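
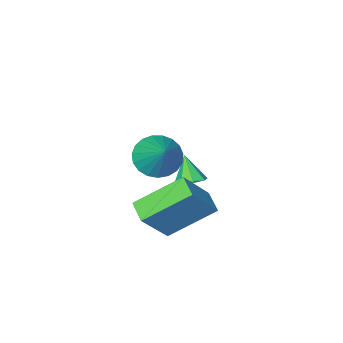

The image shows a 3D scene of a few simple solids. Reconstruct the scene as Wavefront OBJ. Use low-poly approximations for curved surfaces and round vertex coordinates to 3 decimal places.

v 0.472 -1.49 -1.241
v 1.021 -1.699 -1.296
v 0.348 -2.07 -0.279
v 1.006 -1.312 -1.064
v 0.678 -1.029 -0.936
v 0.23 -1.016 -0.986
v -0.077 -1.281 -1.185
v -0.062 -1.668 -1.417
v 0.266 -1.951 -1.546
v 0.714 -1.964 -1.496
v 2.601 -0.252 -1.409
v 1.101 0.467 -0.298
v 2.802 0.565 -1.666
v 1.303 1.284 -0.555
v 3.737 -0.084 0.015
v 2.238 0.635 1.126
v 3.939 0.733 -0.242
v 2.439 1.452 0.869
v 3.335 0.806 2.731
v 3.819 0.245 3.106
v 3.745 1.894 3.829
v 4.038 0.39 2.881
v 4.135 0.606 2.63
v 4.094 0.857 2.397
v 3.922 1.099 2.221
v 3.648 1.291 2.134
v 3.32 1.398 2.149
v 2.995 1.403 2.265
v 2.729 1.305 2.462
v 2.568 1.12 2.705
v 2.539 0.882 2.952
v 2.648 0.629 3.161
v 2.876 0.408 3.296
v 3.183 0.255 3.333
v 3.517 0.198 3.265
f 2 1 4
f 2 4 3
f 4 1 5
f 4 5 3
f 5 1 6
f 5 6 3
f 6 1 7
f 6 7 3
f 7 1 8
f 7 8 3
f 8 1 9
f 8 9 3
f 9 1 10
f 9 10 3
f 10 1 2
f 10 2 3
f 12 14 11
f 15 12 11
f 11 14 13
f 13 15 11
f 12 18 14
f 16 12 15
f 16 18 12
f 14 18 13
f 17 15 13
f 13 18 17
f 17 16 15
f 18 16 17
f 20 19 22
f 20 22 21
f 22 19 23
f 22 23 21
f 23 19 24
f 23 24 21
f 24 19 25
f 24 25 21
f 25 19 26
f 25 26 21
f 26 19 27
f 26 27 21
f 27 19 28
f 27 28 21
f 28 19 29
f 28 29 21
f 29 19 30
f 29 30 21
f 30 19 31
f 30 31 21
f 31 19 32
f 31 32 21
f 32 19 33
f 32 33 21
f 33 19 34
f 33 34 21
f 34 19 35
f 34 35 21
f 35 19 20
f 35 20 21



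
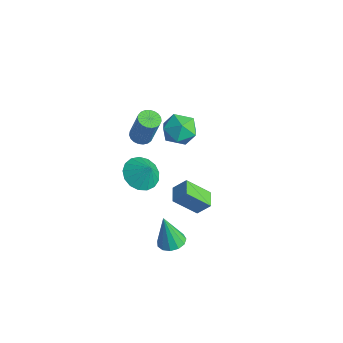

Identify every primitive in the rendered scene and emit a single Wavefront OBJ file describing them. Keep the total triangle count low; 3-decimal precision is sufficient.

v -0.874 -1.24 -2.341
v -0.288 -0.514 -2.865
v -0.226 -1.04 -1.339
v -0.675 -0.241 -2.669
v -1.107 -0.197 -2.398
v -1.486 -0.393 -2.115
v -1.725 -0.782 -1.883
v -1.769 -1.276 -1.756
v -1.607 -1.762 -1.763
v -1.278 -2.128 -1.903
v -0.856 -2.291 -2.143
v -0.438 -2.213 -2.429
v -0.12 -1.912 -2.694
v 0.026 -1.457 -2.879
v -0.035 -0.952 -2.94
v -3.173 0.258 -1.857
v -2.588 0.022 -2.013
v -2.002 0.205 -0.099
v -2.587 0.442 0.057
v -2.553 0.287 -2.05
v -1.967 0.471 -0.136
v -2.625 0.548 -2.052
v -2.039 0.731 -0.139
v -2.792 0.758 -2.022
v -2.206 0.942 -0.108
v -3.024 0.882 -1.962
v -2.439 1.066 -0.048
v -3.283 0.898 -1.885
v -2.697 1.082 0.029
v -3.522 0.804 -1.802
v -2.936 0.987 0.112
v -3.701 0.615 -1.729
v -3.115 0.798 0.185
v -3.789 0.364 -1.679
v -3.203 0.548 0.235
v -3.77 0.095 -1.659
v -3.184 0.279 0.255
v -3.648 -0.145 -1.673
v -3.062 0.038 0.241
v -3.444 -0.316 -1.719
v -2.858 -0.133 0.195
v -3.193 -0.388 -1.789
v -2.607 -0.204 0.125
v -2.938 -0.348 -1.871
v -2.352 -0.164 0.043
v -2.724 -0.203 -1.95
v -2.138 -0.019 -0.036
v 4.109 -2.658 -2.758
v 4.852 -2.74 -2.619
v 3.731 -2.902 -0.882
v 4.767 -2.322 -2.582
v 4.474 -2.01 -2.601
v 4.064 -1.905 -2.67
v 3.669 -2.039 -2.767
v 3.414 -2.369 -2.861
v 3.379 -2.792 -2.923
v 3.576 -3.172 -2.932
v 3.942 -3.389 -2.887
v 4.362 -3.374 -2.8
v 4.701 -3.132 -2.701
v -3.691 3.275 -2.408
v -2.718 3.507 -2.901
v -3.082 1.633 -1.979
v -2.109 1.865 -2.472
v -2.393 2.384 -1.528
v -2.769 3.399 -1.792
v -3.031 1.741 -3.088
v -3.407 2.756 -3.352
v -2.31 2.559 -3.321
v -1.916 2.956 -2.357
v -3.884 2.184 -2.523
v -3.49 2.581 -1.559
v 2.752 -1.671 0.073
v 3.176 -1.127 0.797
v 3.383 -0.61 -1.096
v 3.807 -0.065 -0.372
v 3.553 -2.215 0.012
v 3.977 -1.67 0.736
v 4.184 -1.153 -1.157
v 4.608 -0.609 -0.433
f 2 1 4
f 2 4 3
f 4 1 5
f 4 5 3
f 5 1 6
f 5 6 3
f 6 1 7
f 6 7 3
f 7 1 8
f 7 8 3
f 8 1 9
f 8 9 3
f 9 1 10
f 9 10 3
f 10 1 11
f 10 11 3
f 11 1 12
f 11 12 3
f 12 1 13
f 12 13 3
f 13 1 14
f 13 14 3
f 14 1 15
f 14 15 3
f 15 1 2
f 15 2 3
f 17 16 20
f 17 20 18
f 18 20 21
f 18 21 19
f 20 16 22
f 20 22 21
f 21 22 23
f 21 23 19
f 22 16 24
f 22 24 23
f 23 24 25
f 23 25 19
f 24 16 26
f 24 26 25
f 25 26 27
f 25 27 19
f 26 16 28
f 26 28 27
f 27 28 29
f 27 29 19
f 28 16 30
f 28 30 29
f 29 30 31
f 29 31 19
f 30 16 32
f 30 32 31
f 31 32 33
f 31 33 19
f 32 16 34
f 32 34 33
f 33 34 35
f 33 35 19
f 34 16 36
f 34 36 35
f 35 36 37
f 35 37 19
f 36 16 38
f 36 38 37
f 37 38 39
f 37 39 19
f 38 16 40
f 38 40 39
f 39 40 41
f 39 41 19
f 40 16 42
f 40 42 41
f 41 42 43
f 41 43 19
f 42 16 44
f 42 44 43
f 43 44 45
f 43 45 19
f 44 16 46
f 44 46 45
f 45 46 47
f 45 47 19
f 46 16 17
f 46 17 47
f 47 17 18
f 47 18 19
f 49 48 51
f 49 51 50
f 51 48 52
f 51 52 50
f 52 48 53
f 52 53 50
f 53 48 54
f 53 54 50
f 54 48 55
f 54 55 50
f 55 48 56
f 55 56 50
f 56 48 57
f 56 57 50
f 57 48 58
f 57 58 50
f 58 48 59
f 58 59 50
f 59 48 60
f 59 60 50
f 60 48 49
f 60 49 50
f 61 72 66
f 61 66 62
f 61 62 68
f 61 68 71
f 61 71 72
f 62 66 70
f 66 72 65
f 72 71 63
f 71 68 67
f 68 62 69
f 64 70 65
f 64 65 63
f 64 63 67
f 64 67 69
f 64 69 70
f 65 70 66
f 63 65 72
f 67 63 71
f 69 67 68
f 70 69 62
f 74 76 73
f 77 74 73
f 73 76 75
f 75 77 73
f 74 80 76
f 78 74 77
f 78 80 74
f 76 80 75
f 79 77 75
f 75 80 79
f 79 78 77
f 80 78 79



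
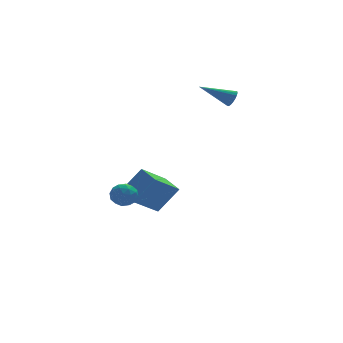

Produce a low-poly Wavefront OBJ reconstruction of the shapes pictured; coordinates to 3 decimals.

v -0.437 3.283 -4.232
v -1.914 2.559 -3.077
v -0.819 4.542 -3.932
v -2.297 3.819 -2.777
v 0.697 3.281 -2.783
v -0.781 2.558 -1.628
v 0.314 4.541 -2.483
v -1.163 3.817 -1.328
v 3.66 3.735 3.198
v 3.928 3.984 3.609
v 1.98 4.085 4.082
v 3.884 4.167 3.453
v 3.796 4.265 3.247
v 3.681 4.258 3.031
v 3.562 4.147 2.848
v 3.462 3.955 2.735
v 3.401 3.719 2.713
v 3.392 3.486 2.788
v 3.436 3.302 2.944
v 3.524 3.204 3.15
v 3.639 3.211 3.366
v 3.758 3.322 3.549
v 3.858 3.515 3.662
v 3.918 3.751 3.683
v -3.839 -1.757 -0.554
v -3.171 -2.028 -0.631
v -4.169 -2.732 0.011
v -3.501 -3.003 -0.066
v -3.614 -2.439 0.375
v -3.41 -1.836 0.026
v -3.93 -2.924 -0.646
v -3.726 -2.321 -0.995
v -3.227 -2.75 -0.688
v -3.032 -2.45 -0.057
v -4.308 -2.31 -0.563
v -4.113 -2.01 0.068
v -3.476 -1.807 -0.642
v -3.864 -2.953 0.022
v -3.931 -2.621 0.282
v -3.538 -2.781 0.236
v -3.616 -1.694 -0.256
v -3.224 -1.854 -0.301
v -3.485 -2.095 0.29
v -4.116 -2.906 -0.319
v -3.724 -3.066 -0.364
v -3.802 -1.979 -0.856
v -3.409 -2.139 -0.902
v -3.855 -2.665 -0.91
v -3.116 -2.391 -0.721
v -3.31 -2.963 -0.389
v -3.562 -2.917 -0.73
v -3.442 -2.563 -0.935
v -3.001 -2.214 -0.35
v -3.196 -2.787 -0.018
v -3.262 -2.456 0.241
v -3.142 -2.102 0.036
v -3.034 -2.638 -0.384
v -4.144 -1.973 -0.602
v -4.339 -2.546 -0.27
v -4.198 -2.658 -0.656
v -4.078 -2.304 -0.861
v -4.03 -1.797 -0.231
v -4.224 -2.369 0.101
v -3.898 -2.197 0.315
v -3.778 -1.843 0.11
v -4.306 -2.122 -0.236
f 2 4 1
f 5 2 1
f 1 4 3
f 3 5 1
f 2 8 4
f 6 2 5
f 6 8 2
f 4 8 3
f 7 5 3
f 3 8 7
f 7 6 5
f 8 6 7
f 10 9 12
f 10 12 11
f 12 9 13
f 12 13 11
f 13 9 14
f 13 14 11
f 14 9 15
f 14 15 11
f 15 9 16
f 15 16 11
f 16 9 17
f 16 17 11
f 17 9 18
f 17 18 11
f 18 9 19
f 18 19 11
f 19 9 20
f 19 20 11
f 20 9 21
f 20 21 11
f 21 9 22
f 21 22 11
f 22 9 23
f 22 23 11
f 23 9 24
f 23 24 11
f 24 9 10
f 24 10 11
f 25 62 41
f 62 36 65
f 41 65 30
f 62 65 41
f 25 41 37
f 41 30 42
f 37 42 26
f 41 42 37
f 25 37 46
f 37 26 47
f 46 47 32
f 37 47 46
f 25 46 58
f 46 32 61
f 58 61 35
f 46 61 58
f 25 58 62
f 58 35 66
f 62 66 36
f 58 66 62
f 26 42 53
f 42 30 56
f 53 56 34
f 42 56 53
f 30 65 43
f 65 36 64
f 43 64 29
f 65 64 43
f 36 66 63
f 66 35 59
f 63 59 27
f 66 59 63
f 35 61 60
f 61 32 48
f 60 48 31
f 61 48 60
f 32 47 52
f 47 26 49
f 52 49 33
f 47 49 52
f 28 54 40
f 54 34 55
f 40 55 29
f 54 55 40
f 28 40 38
f 40 29 39
f 38 39 27
f 40 39 38
f 28 38 45
f 38 27 44
f 45 44 31
f 38 44 45
f 28 45 50
f 45 31 51
f 50 51 33
f 45 51 50
f 28 50 54
f 50 33 57
f 54 57 34
f 50 57 54
f 29 55 43
f 55 34 56
f 43 56 30
f 55 56 43
f 27 39 63
f 39 29 64
f 63 64 36
f 39 64 63
f 31 44 60
f 44 27 59
f 60 59 35
f 44 59 60
f 33 51 52
f 51 31 48
f 52 48 32
f 51 48 52
f 34 57 53
f 57 33 49
f 53 49 26
f 57 49 53



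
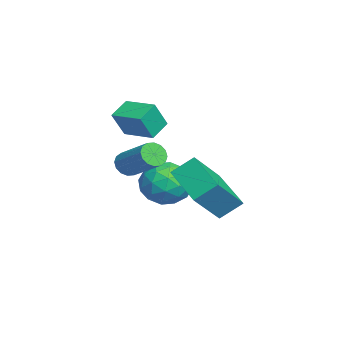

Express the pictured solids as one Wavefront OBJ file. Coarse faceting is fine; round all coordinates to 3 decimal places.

v 1.422 -2.83 2.146
v 1.608 -2.573 1.636
v 2.743 -1.513 2.585
v 2.558 -1.77 3.094
v 1.368 -2.4 1.731
v 2.503 -1.34 2.679
v 1.142 -2.343 1.936
v 2.277 -1.282 2.885
v 0.992 -2.416 2.198
v 2.127 -1.355 3.146
v 0.957 -2.6 2.445
v 2.092 -1.539 3.394
v 1.046 -2.845 2.613
v 2.181 -1.785 3.562
v 1.237 -3.087 2.655
v 2.372 -2.027 3.604
v 1.477 -3.26 2.561
v 2.612 -2.2 3.509
v 1.703 -3.318 2.355
v 2.838 -2.257 3.304
v 1.853 -3.245 2.094
v 2.988 -2.184 3.042
v 1.888 -3.061 1.846
v 3.023 -2 2.795
v 1.799 -2.815 1.678
v 2.934 -1.755 2.627
v -2.282 -3.184 2.408
v -1.815 -3.665 3.591
v -3.046 -2.645 2.928
v -2.579 -3.126 4.112
v -1.361 -1.994 2.528
v -0.894 -2.475 3.712
v -2.125 -1.455 3.049
v -1.658 -1.936 4.232
v 0.299 -0.253 0.327
v 1.429 -1.204 1.733
v 0.138 0.651 1.068
v 1.268 -0.301 2.474
v 2.032 0.681 -0.434
v 3.162 -0.271 0.972
v 1.871 1.584 0.307
v 3.001 0.633 1.713
v -3.215 -1.009 -0.082
v -2.278 -0.425 -0.493
v -2.222 -2.635 -0.127
v -1.285 -2.051 -0.538
v -1.649 -1.877 0.569
v -2.262 -0.872 0.597
v -2.238 -2.188 -1.217
v -2.851 -1.183 -1.189
v -1.674 -1.154 -1.194
v -1.31 -0.962 -0.09
v -3.19 -2.098 -0.53
v -2.826 -1.906 0.574
v -2.834 -0.574 -0.284
v -1.666 -2.486 -0.336
v -1.88 -2.383 0.314
v -1.329 -2.04 0.073
v -2.824 -0.837 0.357
v -2.274 -0.494 0.115
v -1.904 -1.347 0.739
v -2.226 -2.566 -0.735
v -1.676 -2.223 -0.977
v -3.171 -1.02 -0.693
v -2.62 -0.677 -0.934
v -2.596 -1.713 -1.359
v -1.928 -0.66 -0.937
v -1.344 -1.615 -0.963
v -1.904 -1.695 -1.362
v -2.265 -1.105 -1.346
v -1.714 -0.547 -0.288
v -1.13 -1.502 -0.315
v -1.344 -1.4 0.336
v -1.705 -0.81 0.352
v -1.359 -0.975 -0.7
v -3.37 -1.558 -0.305
v -2.786 -2.513 -0.332
v -2.795 -2.25 -0.972
v -3.156 -1.66 -0.956
v -3.156 -1.445 0.343
v -2.572 -2.4 0.317
v -2.235 -1.955 0.726
v -2.596 -1.365 0.742
v -3.141 -2.085 0.08
f 2 1 5
f 2 5 3
f 3 5 6
f 3 6 4
f 5 1 7
f 5 7 6
f 6 7 8
f 6 8 4
f 7 1 9
f 7 9 8
f 8 9 10
f 8 10 4
f 9 1 11
f 9 11 10
f 10 11 12
f 10 12 4
f 11 1 13
f 11 13 12
f 12 13 14
f 12 14 4
f 13 1 15
f 13 15 14
f 14 15 16
f 14 16 4
f 15 1 17
f 15 17 16
f 16 17 18
f 16 18 4
f 17 1 19
f 17 19 18
f 18 19 20
f 18 20 4
f 19 1 21
f 19 21 20
f 20 21 22
f 20 22 4
f 21 1 23
f 21 23 22
f 22 23 24
f 22 24 4
f 23 1 25
f 23 25 24
f 24 25 26
f 24 26 4
f 25 1 2
f 25 2 26
f 26 2 3
f 26 3 4
f 28 30 27
f 31 28 27
f 27 30 29
f 29 31 27
f 28 34 30
f 32 28 31
f 32 34 28
f 30 34 29
f 33 31 29
f 29 34 33
f 33 32 31
f 34 32 33
f 36 38 35
f 39 36 35
f 35 38 37
f 37 39 35
f 36 42 38
f 40 36 39
f 40 42 36
f 38 42 37
f 41 39 37
f 37 42 41
f 41 40 39
f 42 40 41
f 43 80 59
f 80 54 83
f 59 83 48
f 80 83 59
f 43 59 55
f 59 48 60
f 55 60 44
f 59 60 55
f 43 55 64
f 55 44 65
f 64 65 50
f 55 65 64
f 43 64 76
f 64 50 79
f 76 79 53
f 64 79 76
f 43 76 80
f 76 53 84
f 80 84 54
f 76 84 80
f 44 60 71
f 60 48 74
f 71 74 52
f 60 74 71
f 48 83 61
f 83 54 82
f 61 82 47
f 83 82 61
f 54 84 81
f 84 53 77
f 81 77 45
f 84 77 81
f 53 79 78
f 79 50 66
f 78 66 49
f 79 66 78
f 50 65 70
f 65 44 67
f 70 67 51
f 65 67 70
f 46 72 58
f 72 52 73
f 58 73 47
f 72 73 58
f 46 58 56
f 58 47 57
f 56 57 45
f 58 57 56
f 46 56 63
f 56 45 62
f 63 62 49
f 56 62 63
f 46 63 68
f 63 49 69
f 68 69 51
f 63 69 68
f 46 68 72
f 68 51 75
f 72 75 52
f 68 75 72
f 47 73 61
f 73 52 74
f 61 74 48
f 73 74 61
f 45 57 81
f 57 47 82
f 81 82 54
f 57 82 81
f 49 62 78
f 62 45 77
f 78 77 53
f 62 77 78
f 51 69 70
f 69 49 66
f 70 66 50
f 69 66 70
f 52 75 71
f 75 51 67
f 71 67 44
f 75 67 71



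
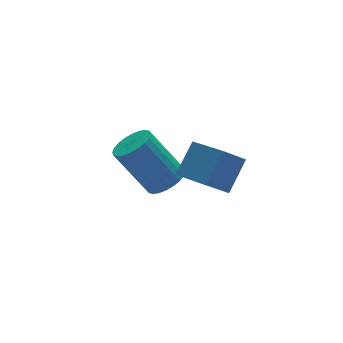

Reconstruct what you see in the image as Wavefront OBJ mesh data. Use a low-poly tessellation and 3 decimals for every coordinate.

v -2.544 2.695 -4.682
v -2.02 2.497 -4.314
v -2.772 3.227 -2.85
v -3.296 3.425 -3.218
v -1.941 2.734 -4.392
v -2.693 3.464 -2.928
v -1.954 2.965 -4.514
v -2.706 3.695 -3.05
v -2.057 3.155 -4.661
v -2.809 3.885 -3.197
v -2.234 3.275 -4.812
v -2.986 4.005 -3.348
v -2.458 3.306 -4.943
v -3.21 4.036 -3.479
v -2.695 3.245 -5.034
v -3.447 3.975 -3.57
v -2.91 3.1 -5.071
v -3.661 3.83 -3.608
v -3.068 2.893 -5.05
v -3.82 3.623 -3.586
v -3.147 2.656 -4.972
v -3.899 3.386 -3.508
v -3.134 2.425 -4.85
v -3.886 3.155 -3.386
v -3.031 2.235 -4.703
v -3.783 2.965 -3.239
v -2.854 2.115 -4.552
v -3.606 2.845 -3.088
v -2.63 2.084 -4.421
v -3.382 2.814 -2.957
v -2.393 2.145 -4.33
v -3.145 2.875 -2.866
v -2.179 2.29 -4.292
v -2.93 3.02 -2.829
v -3.059 -0.576 -2.109
v -2.305 -0.15 -1.293
v -3.251 0.791 -2.645
v -2.497 1.216 -1.828
v -2.403 -0.696 -2.652
v -1.649 -0.271 -1.835
v -2.595 0.67 -3.187
v -1.841 1.096 -2.371
f 2 1 5
f 2 5 3
f 3 5 6
f 3 6 4
f 5 1 7
f 5 7 6
f 6 7 8
f 6 8 4
f 7 1 9
f 7 9 8
f 8 9 10
f 8 10 4
f 9 1 11
f 9 11 10
f 10 11 12
f 10 12 4
f 11 1 13
f 11 13 12
f 12 13 14
f 12 14 4
f 13 1 15
f 13 15 14
f 14 15 16
f 14 16 4
f 15 1 17
f 15 17 16
f 16 17 18
f 16 18 4
f 17 1 19
f 17 19 18
f 18 19 20
f 18 20 4
f 19 1 21
f 19 21 20
f 20 21 22
f 20 22 4
f 21 1 23
f 21 23 22
f 22 23 24
f 22 24 4
f 23 1 25
f 23 25 24
f 24 25 26
f 24 26 4
f 25 1 27
f 25 27 26
f 26 27 28
f 26 28 4
f 27 1 29
f 27 29 28
f 28 29 30
f 28 30 4
f 29 1 31
f 29 31 30
f 30 31 32
f 30 32 4
f 31 1 33
f 31 33 32
f 32 33 34
f 32 34 4
f 33 1 2
f 33 2 34
f 34 2 3
f 34 3 4
f 36 38 35
f 39 36 35
f 35 38 37
f 37 39 35
f 36 42 38
f 40 36 39
f 40 42 36
f 38 42 37
f 41 39 37
f 37 42 41
f 41 40 39
f 42 40 41



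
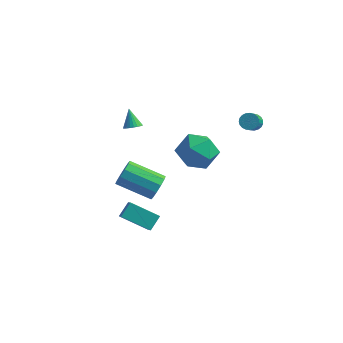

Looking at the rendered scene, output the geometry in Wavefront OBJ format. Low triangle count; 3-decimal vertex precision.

v -3.487 1.504 0.47
v -3.047 1.471 0.706
v -3.933 1.976 1.37
v -3.032 1.646 0.621
v -3.086 1.8 0.514
v -3.201 1.908 0.4
v -3.359 1.955 0.296
v -3.537 1.934 0.219
v -3.708 1.846 0.181
v -3.844 1.707 0.186
v -3.926 1.537 0.234
v -3.941 1.362 0.319
v -3.887 1.208 0.426
v -3.772 1.1 0.54
v -3.614 1.053 0.644
v -3.436 1.074 0.721
v -3.265 1.161 0.76
v -3.129 1.301 0.754
v 0.402 1.831 0.825
v 1.345 1.295 0.369
v -0.605 0.225 0.631
v 0.338 -0.311 0.175
v 0.326 -0.009 1.313
v 0.948 0.983 1.433
v -0.208 0.537 -0.433
v 0.414 1.529 -0.313
v 0.969 0.495 -0.409
v 1.298 0.157 0.67
v -0.558 1.363 0.33
v -0.229 1.025 1.409
v -1.556 0.367 -2.75
v -1.241 -0.003 -2.152
v -3.07 -0.296 -1.372
v -3.384 0.073 -1.97
v -1.268 0.459 -2.042
v -3.097 0.166 -1.261
v -1.405 0.886 -2.202
v -3.234 0.593 -1.422
v -1.599 1.114 -2.571
v -3.428 0.821 -1.791
v -1.777 1.057 -3.009
v -3.606 0.764 -2.229
v -1.87 0.736 -3.348
v -3.699 0.443 -2.568
v -1.843 0.274 -3.459
v -3.672 -0.019 -2.678
v -1.706 -0.153 -3.298
v -3.535 -0.446 -2.518
v -1.512 -0.381 -2.929
v -3.341 -0.674 -2.149
v -1.334 -0.324 -2.491
v -3.163 -0.617 -1.711
v -2.444 -2.244 -3.201
v -2.283 -1.545 -2.625
v -0.981 -2.036 -3.863
v -0.82 -1.337 -3.288
v -1.72 -3.423 -1.972
v -1.559 -2.724 -1.397
v -0.257 -3.215 -2.635
v -0.096 -2.516 -2.059
v 1.737 4.504 0.418
v 2.103 4.316 0.116
v 2.309 3.268 1.021
v 1.943 3.456 1.322
v 2.212 4.447 0.243
v 2.419 3.399 1.147
v 2.239 4.587 0.399
v 2.446 3.539 1.304
v 2.18 4.713 0.559
v 2.386 3.665 1.464
v 2.043 4.803 0.694
v 2.25 3.755 1.599
v 1.854 4.841 0.782
v 2.061 3.793 1.686
v 1.644 4.821 0.806
v 1.851 3.773 1.711
v 1.451 4.746 0.764
v 1.657 3.698 1.668
v 1.306 4.629 0.661
v 1.513 3.581 1.566
v 1.237 4.491 0.517
v 1.443 3.443 1.421
v 1.253 4.355 0.355
v 1.46 3.306 1.26
v 1.353 4.244 0.204
v 1.56 3.196 1.109
v 1.52 4.179 0.09
v 1.727 3.131 0.995
v 1.724 4.17 0.033
v 1.931 3.121 0.938
v 1.93 4.218 0.042
v 2.137 3.17 0.947
f 2 1 4
f 2 4 3
f 4 1 5
f 4 5 3
f 5 1 6
f 5 6 3
f 6 1 7
f 6 7 3
f 7 1 8
f 7 8 3
f 8 1 9
f 8 9 3
f 9 1 10
f 9 10 3
f 10 1 11
f 10 11 3
f 11 1 12
f 11 12 3
f 12 1 13
f 12 13 3
f 13 1 14
f 13 14 3
f 14 1 15
f 14 15 3
f 15 1 16
f 15 16 3
f 16 1 17
f 16 17 3
f 17 1 18
f 17 18 3
f 18 1 2
f 18 2 3
f 19 30 24
f 19 24 20
f 19 20 26
f 19 26 29
f 19 29 30
f 20 24 28
f 24 30 23
f 30 29 21
f 29 26 25
f 26 20 27
f 22 28 23
f 22 23 21
f 22 21 25
f 22 25 27
f 22 27 28
f 23 28 24
f 21 23 30
f 25 21 29
f 27 25 26
f 28 27 20
f 32 31 35
f 32 35 33
f 33 35 36
f 33 36 34
f 35 31 37
f 35 37 36
f 36 37 38
f 36 38 34
f 37 31 39
f 37 39 38
f 38 39 40
f 38 40 34
f 39 31 41
f 39 41 40
f 40 41 42
f 40 42 34
f 41 31 43
f 41 43 42
f 42 43 44
f 42 44 34
f 43 31 45
f 43 45 44
f 44 45 46
f 44 46 34
f 45 31 47
f 45 47 46
f 46 47 48
f 46 48 34
f 47 31 49
f 47 49 48
f 48 49 50
f 48 50 34
f 49 31 51
f 49 51 50
f 50 51 52
f 50 52 34
f 51 31 32
f 51 32 52
f 52 32 33
f 52 33 34
f 54 56 53
f 57 54 53
f 53 56 55
f 55 57 53
f 54 60 56
f 58 54 57
f 58 60 54
f 56 60 55
f 59 57 55
f 55 60 59
f 59 58 57
f 60 58 59
f 62 61 65
f 62 65 63
f 63 65 66
f 63 66 64
f 65 61 67
f 65 67 66
f 66 67 68
f 66 68 64
f 67 61 69
f 67 69 68
f 68 69 70
f 68 70 64
f 69 61 71
f 69 71 70
f 70 71 72
f 70 72 64
f 71 61 73
f 71 73 72
f 72 73 74
f 72 74 64
f 73 61 75
f 73 75 74
f 74 75 76
f 74 76 64
f 75 61 77
f 75 77 76
f 76 77 78
f 76 78 64
f 77 61 79
f 77 79 78
f 78 79 80
f 78 80 64
f 79 61 81
f 79 81 80
f 80 81 82
f 80 82 64
f 81 61 83
f 81 83 82
f 82 83 84
f 82 84 64
f 83 61 85
f 83 85 84
f 84 85 86
f 84 86 64
f 85 61 87
f 85 87 86
f 86 87 88
f 86 88 64
f 87 61 89
f 87 89 88
f 88 89 90
f 88 90 64
f 89 61 91
f 89 91 90
f 90 91 92
f 90 92 64
f 91 61 62
f 91 62 92
f 92 62 63
f 92 63 64



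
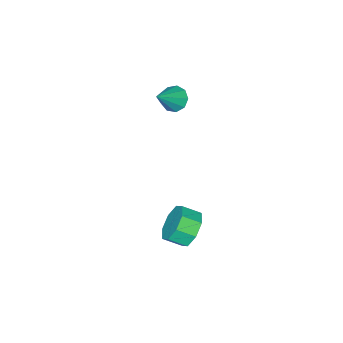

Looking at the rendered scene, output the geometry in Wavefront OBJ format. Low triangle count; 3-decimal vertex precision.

v -4.421 -2.725 3.033
v -4.058 -2.26 2.586
v -3.139 -2.655 4.147
v -4.351 -1.999 2.906
v -4.676 -2.078 3.285
v -4.882 -2.46 3.547
v -4.873 -2.966 3.567
v -4.651 -3.359 3.338
v -4.322 -3.455 2.965
v -4.039 -3.21 2.625
v -3.935 -2.738 2.475
v -1.841 0.785 -2.738
v -1.304 1.542 -2.315
v -0.723 0.852 -1.818
v -1.259 0.095 -2.242
v -1.92 1.334 -1.883
v -1.339 0.644 -1.386
v -2.489 0.805 -1.952
v -1.908 0.115 -1.455
v -2.679 0.264 -2.481
v -2.098 -0.426 -1.985
v -2.377 0.028 -3.162
v -1.796 -0.662 -2.665
v -1.761 0.236 -3.594
v -1.18 -0.454 -3.097
v -1.192 0.765 -3.525
v -0.611 0.075 -3.028
v -1.002 1.306 -2.995
v -0.421 0.616 -2.499
f 2 1 4
f 2 4 3
f 4 1 5
f 4 5 3
f 5 1 6
f 5 6 3
f 6 1 7
f 6 7 3
f 7 1 8
f 7 8 3
f 8 1 9
f 8 9 3
f 9 1 10
f 9 10 3
f 10 1 11
f 10 11 3
f 11 1 2
f 11 2 3
f 13 12 16
f 13 16 14
f 14 16 17
f 14 17 15
f 16 12 18
f 16 18 17
f 17 18 19
f 17 19 15
f 18 12 20
f 18 20 19
f 19 20 21
f 19 21 15
f 20 12 22
f 20 22 21
f 21 22 23
f 21 23 15
f 22 12 24
f 22 24 23
f 23 24 25
f 23 25 15
f 24 12 26
f 24 26 25
f 25 26 27
f 25 27 15
f 26 12 28
f 26 28 27
f 27 28 29
f 27 29 15
f 28 12 13
f 28 13 29
f 29 13 14
f 29 14 15



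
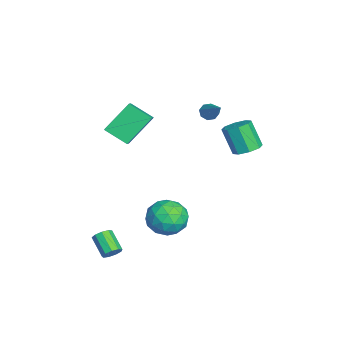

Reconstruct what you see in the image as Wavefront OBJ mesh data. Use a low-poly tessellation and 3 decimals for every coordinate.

v 1.439 4.009 2.311
v 1.875 4.592 2.688
v 1.338 4.014 4.205
v 0.901 3.431 3.829
v 1.292 4.779 2.552
v 0.754 4.201 4.07
v 0.794 4.514 2.276
v 0.257 3.937 3.793
v 0.674 3.954 2.02
v 0.137 3.377 3.537
v 1.002 3.426 1.935
v 0.465 2.848 3.452
v 1.586 3.239 2.07
v 1.048 2.661 3.588
v 2.083 3.503 2.347
v 1.546 2.926 3.864
v 2.203 4.063 2.603
v 1.666 3.486 4.12
v -0.131 0.114 -3.616
v 0.542 0.89 -2.921
v 1.378 -1.21 -3.599
v 2.051 -0.434 -2.904
v 1.05 -0.988 -2.424
v 0.117 -0.169 -2.434
v 1.803 -0.151 -4.086
v 0.87 0.668 -4.096
v 1.737 0.726 -3.211
v 1.272 0.209 -2.184
v 0.648 -0.529 -4.336
v 0.183 -1.046 -3.309
v 0.073 0.618 -3.27
v 1.847 -0.938 -3.25
v 1.258 -1.264 -2.968
v 1.654 -0.808 -2.559
v -0.177 -0.004 -2.984
v 0.219 0.452 -2.575
v 0.518 -0.652 -2.283
v 1.701 -0.772 -3.945
v 2.097 -0.316 -3.536
v 0.266 0.488 -3.961
v 0.662 0.944 -3.552
v 1.402 0.332 -4.237
v 1.172 0.978 -3.032
v 2.058 0.2 -3.022
v 1.912 0.366 -3.717
v 1.364 0.847 -3.723
v 0.898 0.674 -2.428
v 1.785 -0.104 -2.418
v 1.196 -0.429 -2.136
v 0.648 0.052 -2.142
v 1.601 0.578 -2.599
v 0.135 -0.216 -4.102
v 1.022 -0.994 -4.092
v 1.272 -0.372 -4.378
v 0.724 0.109 -4.384
v -0.138 -0.52 -3.498
v 0.748 -1.298 -3.488
v 0.556 -1.167 -2.797
v 0.008 -0.686 -2.803
v 0.319 -0.898 -3.921
v -4.523 2.229 1.589
v -4.223 1.764 1.416
v -2.917 2.791 2.871
v -4.145 2.121 1.163
v -4.289 2.541 1.16
v -4.57 2.778 1.408
v -4.824 2.694 1.762
v -4.901 2.338 2.016
v -4.757 1.918 2.019
v -4.476 1.68 1.771
v 3.603 -3.02 -4.161
v 3.965 -3.023 -3.708
v 2.978 -3.562 -2.925
v 2.617 -3.56 -3.379
v 3.766 -2.68 -3.721
v 2.78 -3.219 -2.938
v 3.492 -2.496 -3.941
v 2.505 -3.035 -3.158
v 3.269 -2.557 -4.264
v 2.283 -3.097 -3.481
v 3.203 -2.836 -4.538
v 2.217 -3.375 -3.755
v 3.324 -3.2 -4.637
v 2.338 -3.74 -3.854
v 3.576 -3.481 -4.513
v 2.589 -4.02 -3.73
v 3.84 -3.546 -4.225
v 2.854 -4.085 -3.442
v 3.994 -3.365 -3.907
v 3.007 -3.904 -3.124
v -1.941 -2.152 0.722
v -2.505 -3.378 1.504
v -2.685 -0.817 2.276
v -3.25 -2.043 3.058
v -1.09 -2.237 1.202
v -1.655 -3.463 1.984
v -1.835 -0.902 2.756
v -2.399 -2.128 3.538
f 2 1 5
f 2 5 3
f 3 5 6
f 3 6 4
f 5 1 7
f 5 7 6
f 6 7 8
f 6 8 4
f 7 1 9
f 7 9 8
f 8 9 10
f 8 10 4
f 9 1 11
f 9 11 10
f 10 11 12
f 10 12 4
f 11 1 13
f 11 13 12
f 12 13 14
f 12 14 4
f 13 1 15
f 13 15 14
f 14 15 16
f 14 16 4
f 15 1 17
f 15 17 16
f 16 17 18
f 16 18 4
f 17 1 2
f 17 2 18
f 18 2 3
f 18 3 4
f 19 56 35
f 56 30 59
f 35 59 24
f 56 59 35
f 19 35 31
f 35 24 36
f 31 36 20
f 35 36 31
f 19 31 40
f 31 20 41
f 40 41 26
f 31 41 40
f 19 40 52
f 40 26 55
f 52 55 29
f 40 55 52
f 19 52 56
f 52 29 60
f 56 60 30
f 52 60 56
f 20 36 47
f 36 24 50
f 47 50 28
f 36 50 47
f 24 59 37
f 59 30 58
f 37 58 23
f 59 58 37
f 30 60 57
f 60 29 53
f 57 53 21
f 60 53 57
f 29 55 54
f 55 26 42
f 54 42 25
f 55 42 54
f 26 41 46
f 41 20 43
f 46 43 27
f 41 43 46
f 22 48 34
f 48 28 49
f 34 49 23
f 48 49 34
f 22 34 32
f 34 23 33
f 32 33 21
f 34 33 32
f 22 32 39
f 32 21 38
f 39 38 25
f 32 38 39
f 22 39 44
f 39 25 45
f 44 45 27
f 39 45 44
f 22 44 48
f 44 27 51
f 48 51 28
f 44 51 48
f 23 49 37
f 49 28 50
f 37 50 24
f 49 50 37
f 21 33 57
f 33 23 58
f 57 58 30
f 33 58 57
f 25 38 54
f 38 21 53
f 54 53 29
f 38 53 54
f 27 45 46
f 45 25 42
f 46 42 26
f 45 42 46
f 28 51 47
f 51 27 43
f 47 43 20
f 51 43 47
f 62 61 64
f 62 64 63
f 64 61 65
f 64 65 63
f 65 61 66
f 65 66 63
f 66 61 67
f 66 67 63
f 67 61 68
f 67 68 63
f 68 61 69
f 68 69 63
f 69 61 70
f 69 70 63
f 70 61 62
f 70 62 63
f 72 71 75
f 72 75 73
f 73 75 76
f 73 76 74
f 75 71 77
f 75 77 76
f 76 77 78
f 76 78 74
f 77 71 79
f 77 79 78
f 78 79 80
f 78 80 74
f 79 71 81
f 79 81 80
f 80 81 82
f 80 82 74
f 81 71 83
f 81 83 82
f 82 83 84
f 82 84 74
f 83 71 85
f 83 85 84
f 84 85 86
f 84 86 74
f 85 71 87
f 85 87 86
f 86 87 88
f 86 88 74
f 87 71 89
f 87 89 88
f 88 89 90
f 88 90 74
f 89 71 72
f 89 72 90
f 90 72 73
f 90 73 74
f 92 94 91
f 95 92 91
f 91 94 93
f 93 95 91
f 92 98 94
f 96 92 95
f 96 98 92
f 94 98 93
f 97 95 93
f 93 98 97
f 97 96 95
f 98 96 97



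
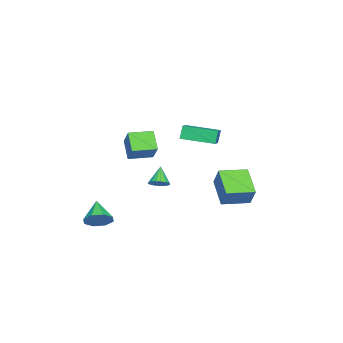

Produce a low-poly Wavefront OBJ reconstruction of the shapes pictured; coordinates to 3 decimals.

v -0.355 -0.757 -0.504
v 0.051 -0.509 -0.139
v -1.105 -0.923 0.444
v -0.094 -0.299 -0.217
v -0.291 -0.18 -0.352
v -0.501 -0.175 -0.517
v -0.682 -0.285 -0.679
v -0.798 -0.489 -0.807
v -0.827 -0.745 -0.875
v -0.762 -1.004 -0.869
v -0.617 -1.214 -0.791
v -0.419 -1.333 -0.656
v -0.209 -1.338 -0.491
v -0.028 -1.228 -0.329
v 0.088 -1.025 -0.201
v 0.116 -0.768 -0.133
v 2.18 -1.777 3.534
v 3.035 -1.219 4.521
v 1.448 -0.655 3.534
v 2.303 -0.097 4.521
v 2.937 -1.283 2.599
v 3.792 -0.725 3.586
v 2.205 -0.161 2.599
v 3.06 0.397 3.586
v -3.688 1.245 -1.471
v -3.137 1.709 -0.33
v -4.636 2.616 -1.572
v -4.085 3.081 -0.43
v -2.315 2.119 -2.49
v -1.764 2.584 -1.348
v -3.263 3.491 -2.59
v -2.712 3.955 -1.449
v 3.702 -2.65 -1.754
v 4.028 -2.23 -1.117
v 2.638 -3.17 -0.866
v 3.596 -1.891 -1.436
v 3.227 -1.997 -1.942
v 3.136 -2.486 -2.337
v 3.377 -3.071 -2.391
v 3.808 -3.41 -2.071
v 4.178 -3.304 -1.565
v 4.269 -2.815 -1.17
v -3.171 -0.358 1.886
v -3.501 -0.299 2.721
v -3.502 1.535 1.621
v -3.832 1.594 2.456
v -1.488 0.026 2.524
v -1.818 0.085 3.359
v -1.819 1.919 2.259
v -2.149 1.978 3.094
f 2 1 4
f 2 4 3
f 4 1 5
f 4 5 3
f 5 1 6
f 5 6 3
f 6 1 7
f 6 7 3
f 7 1 8
f 7 8 3
f 8 1 9
f 8 9 3
f 9 1 10
f 9 10 3
f 10 1 11
f 10 11 3
f 11 1 12
f 11 12 3
f 12 1 13
f 12 13 3
f 13 1 14
f 13 14 3
f 14 1 15
f 14 15 3
f 15 1 16
f 15 16 3
f 16 1 2
f 16 2 3
f 18 20 17
f 21 18 17
f 17 20 19
f 19 21 17
f 18 24 20
f 22 18 21
f 22 24 18
f 20 24 19
f 23 21 19
f 19 24 23
f 23 22 21
f 24 22 23
f 26 28 25
f 29 26 25
f 25 28 27
f 27 29 25
f 26 32 28
f 30 26 29
f 30 32 26
f 28 32 27
f 31 29 27
f 27 32 31
f 31 30 29
f 32 30 31
f 34 33 36
f 34 36 35
f 36 33 37
f 36 37 35
f 37 33 38
f 37 38 35
f 38 33 39
f 38 39 35
f 39 33 40
f 39 40 35
f 40 33 41
f 40 41 35
f 41 33 42
f 41 42 35
f 42 33 34
f 42 34 35
f 44 46 43
f 47 44 43
f 43 46 45
f 45 47 43
f 44 50 46
f 48 44 47
f 48 50 44
f 46 50 45
f 49 47 45
f 45 50 49
f 49 48 47
f 50 48 49



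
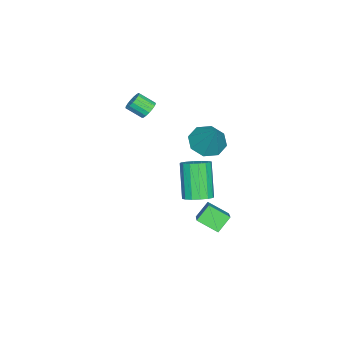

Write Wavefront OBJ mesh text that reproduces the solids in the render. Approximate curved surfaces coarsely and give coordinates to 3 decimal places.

v 1.841 2.193 -1
v 3.363 2.83 0.076
v 1.797 3.268 -1.575
v 3.32 3.905 -0.499
v 2.5 1.835 -1.721
v 4.023 2.472 -0.645
v 2.457 2.91 -2.296
v 3.979 3.547 -1.22
v -2.647 0.438 -0.09
v -1.804 -0.134 -0.24
v -1.773 1.282 1.61
v -1.764 0.563 -0.606
v -2.242 1.187 -0.67
v -2.957 1.372 -0.394
v -3.49 1.01 0.059
v -3.53 0.313 0.425
v -3.052 -0.311 0.489
v -2.337 -0.496 0.214
v -3.702 -3.21 0.59
v -3.167 -3.29 0.355
v -3.023 -4.15 0.975
v -3.558 -4.07 1.21
v -3.118 -3.122 0.577
v -2.975 -3.983 1.197
v -3.204 -2.974 0.802
v -3.06 -3.835 1.422
v -3.403 -2.881 0.978
v -3.26 -3.741 1.598
v -3.671 -2.862 1.066
v -3.528 -3.722 1.686
v -3.946 -2.923 1.044
v -3.803 -3.784 1.664
v -4.165 -3.05 0.919
v -4.022 -3.91 1.539
v -4.278 -3.214 0.718
v -4.134 -4.074 1.338
v -4.258 -3.376 0.488
v -4.115 -4.236 1.108
v -4.112 -3.501 0.281
v -3.968 -4.361 0.901
v -3.871 -3.559 0.145
v -3.728 -4.419 0.765
v -3.592 -3.537 0.111
v -3.448 -4.397 0.731
v -3.337 -3.44 0.187
v -3.194 -4.3 0.807
v 0.185 1.046 -2.267
v 0.769 1.393 -1.845
v -0.241 0.862 -0.011
v -0.825 0.514 -0.433
v 0.491 1.693 -1.911
v -0.519 1.162 -0.077
v 0.132 1.82 -2.072
v -0.879 1.289 -0.238
v -0.214 1.739 -2.286
v -1.224 1.208 -0.452
v -0.452 1.472 -2.495
v -1.462 0.941 -0.661
v -0.52 1.091 -2.642
v -1.53 0.56 -0.808
v -0.399 0.698 -2.689
v -1.409 0.167 -0.855
v -0.121 0.398 -2.623
v -1.131 -0.133 -0.789
v 0.239 0.271 -2.462
v -0.772 -0.26 -0.628
v 0.584 0.352 -2.248
v -0.426 -0.179 -0.414
v 0.822 0.619 -2.039
v -0.188 0.088 -0.205
v 0.89 1 -1.892
v -0.12 0.469 -0.058
f 2 4 1
f 5 2 1
f 1 4 3
f 3 5 1
f 2 8 4
f 6 2 5
f 6 8 2
f 4 8 3
f 7 5 3
f 3 8 7
f 7 6 5
f 8 6 7
f 10 9 12
f 10 12 11
f 12 9 13
f 12 13 11
f 13 9 14
f 13 14 11
f 14 9 15
f 14 15 11
f 15 9 16
f 15 16 11
f 16 9 17
f 16 17 11
f 17 9 18
f 17 18 11
f 18 9 10
f 18 10 11
f 20 19 23
f 20 23 21
f 21 23 24
f 21 24 22
f 23 19 25
f 23 25 24
f 24 25 26
f 24 26 22
f 25 19 27
f 25 27 26
f 26 27 28
f 26 28 22
f 27 19 29
f 27 29 28
f 28 29 30
f 28 30 22
f 29 19 31
f 29 31 30
f 30 31 32
f 30 32 22
f 31 19 33
f 31 33 32
f 32 33 34
f 32 34 22
f 33 19 35
f 33 35 34
f 34 35 36
f 34 36 22
f 35 19 37
f 35 37 36
f 36 37 38
f 36 38 22
f 37 19 39
f 37 39 38
f 38 39 40
f 38 40 22
f 39 19 41
f 39 41 40
f 40 41 42
f 40 42 22
f 41 19 43
f 41 43 42
f 42 43 44
f 42 44 22
f 43 19 45
f 43 45 44
f 44 45 46
f 44 46 22
f 45 19 20
f 45 20 46
f 46 20 21
f 46 21 22
f 48 47 51
f 48 51 49
f 49 51 52
f 49 52 50
f 51 47 53
f 51 53 52
f 52 53 54
f 52 54 50
f 53 47 55
f 53 55 54
f 54 55 56
f 54 56 50
f 55 47 57
f 55 57 56
f 56 57 58
f 56 58 50
f 57 47 59
f 57 59 58
f 58 59 60
f 58 60 50
f 59 47 61
f 59 61 60
f 60 61 62
f 60 62 50
f 61 47 63
f 61 63 62
f 62 63 64
f 62 64 50
f 63 47 65
f 63 65 64
f 64 65 66
f 64 66 50
f 65 47 67
f 65 67 66
f 66 67 68
f 66 68 50
f 67 47 69
f 67 69 68
f 68 69 70
f 68 70 50
f 69 47 71
f 69 71 70
f 70 71 72
f 70 72 50
f 71 47 48
f 71 48 72
f 72 48 49
f 72 49 50



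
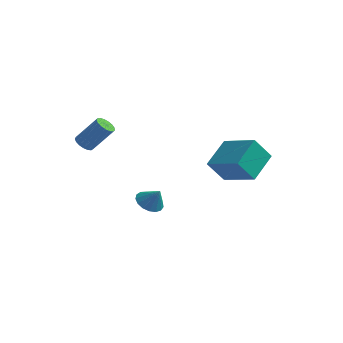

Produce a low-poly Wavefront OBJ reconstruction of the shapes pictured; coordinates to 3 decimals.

v 1.714 0.071 0.743
v 3.484 -0.644 1.516
v 2.008 1.675 1.551
v 3.778 0.96 2.325
v 2.422 0.54 -0.445
v 4.192 -0.175 0.329
v 2.716 2.144 0.364
v 4.486 1.429 1.137
v -1.25 0.12 -2.53
v -0.612 -0.003 -2.943
v -0.67 0.04 -1.61
v -0.622 0.363 -2.904
v -0.776 0.674 -2.779
v -1.039 0.858 -2.598
v -1.35 0.873 -2.4
v -1.638 0.715 -2.233
v -1.837 0.422 -2.133
v -1.902 0.059 -2.125
v -1.817 -0.29 -2.209
v -1.602 -0.544 -2.366
v -1.307 -0.647 -2.562
v -0.998 -0.573 -2.749
v -0.747 -0.341 -2.887
v -2.789 -4.037 3.355
v -2.45 -4.412 3.195
v -1.492 -4.078 4.446
v -1.831 -3.703 4.605
v -2.369 -4.202 3.077
v -1.411 -3.869 4.328
v -2.384 -3.955 3.023
v -1.426 -3.622 4.273
v -2.492 -3.726 3.044
v -1.534 -3.393 4.295
v -2.668 -3.569 3.137
v -1.71 -3.236 4.388
v -2.871 -3.518 3.28
v -1.913 -3.185 4.53
v -3.056 -3.587 3.44
v -2.098 -3.254 4.69
v -3.18 -3.758 3.58
v -2.222 -3.425 4.83
v -3.214 -3.993 3.669
v -2.256 -3.66 4.919
v -3.151 -4.238 3.686
v -2.193 -3.905 4.936
v -3.004 -4.437 3.627
v -2.046 -4.104 4.877
v -2.809 -4.544 3.505
v -1.851 -4.211 4.756
v -2.609 -4.535 3.35
v -1.651 -4.202 4.6
f 2 4 1
f 5 2 1
f 1 4 3
f 3 5 1
f 2 8 4
f 6 2 5
f 6 8 2
f 4 8 3
f 7 5 3
f 3 8 7
f 7 6 5
f 8 6 7
f 10 9 12
f 10 12 11
f 12 9 13
f 12 13 11
f 13 9 14
f 13 14 11
f 14 9 15
f 14 15 11
f 15 9 16
f 15 16 11
f 16 9 17
f 16 17 11
f 17 9 18
f 17 18 11
f 18 9 19
f 18 19 11
f 19 9 20
f 19 20 11
f 20 9 21
f 20 21 11
f 21 9 22
f 21 22 11
f 22 9 23
f 22 23 11
f 23 9 10
f 23 10 11
f 25 24 28
f 25 28 26
f 26 28 29
f 26 29 27
f 28 24 30
f 28 30 29
f 29 30 31
f 29 31 27
f 30 24 32
f 30 32 31
f 31 32 33
f 31 33 27
f 32 24 34
f 32 34 33
f 33 34 35
f 33 35 27
f 34 24 36
f 34 36 35
f 35 36 37
f 35 37 27
f 36 24 38
f 36 38 37
f 37 38 39
f 37 39 27
f 38 24 40
f 38 40 39
f 39 40 41
f 39 41 27
f 40 24 42
f 40 42 41
f 41 42 43
f 41 43 27
f 42 24 44
f 42 44 43
f 43 44 45
f 43 45 27
f 44 24 46
f 44 46 45
f 45 46 47
f 45 47 27
f 46 24 48
f 46 48 47
f 47 48 49
f 47 49 27
f 48 24 50
f 48 50 49
f 49 50 51
f 49 51 27
f 50 24 25
f 50 25 51
f 51 25 26
f 51 26 27



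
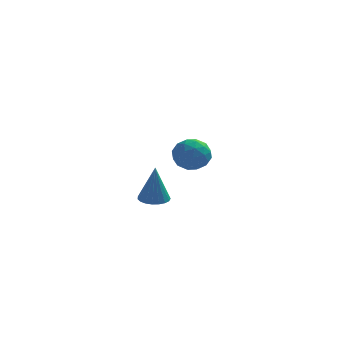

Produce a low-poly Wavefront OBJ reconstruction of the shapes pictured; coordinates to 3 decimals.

v 1.069 4.13 -0.04
v 2.026 4.014 0.225
v 1.094 2.686 -0.765
v 2.051 2.57 -0.5
v 1.334 2.553 0.196
v 1.319 3.446 0.644
v 1.801 3.254 -1.184
v 1.786 4.147 -0.736
v 2.478 3.473 -0.482
v 2.189 3.039 0.37
v 0.931 3.661 -0.91
v 0.642 3.227 -0.058
v 1.545 4.199 0.156
v 1.575 2.501 -0.696
v 1.154 2.491 -0.287
v 1.716 2.423 -0.132
v 1.13 3.865 0.403
v 1.692 3.797 0.558
v 1.286 2.938 0.541
v 1.428 2.903 -1.098
v 1.99 2.835 -0.943
v 1.404 4.277 -0.408
v 1.966 4.209 -0.253
v 1.834 3.762 -1.081
v 2.373 3.812 -0.104
v 2.388 2.963 -0.53
v 2.241 3.366 -0.932
v 2.232 3.89 -0.668
v 2.204 3.558 0.397
v 2.218 2.709 -0.029
v 1.797 2.699 0.38
v 1.788 3.224 0.644
v 2.469 3.239 -0.018
v 0.902 3.991 -0.511
v 0.916 3.142 -0.937
v 1.332 3.476 -1.184
v 1.323 4.001 -0.92
v 0.732 3.737 -0.01
v 0.747 2.888 -0.436
v 0.888 2.81 0.128
v 0.879 3.334 0.392
v 0.651 3.461 -0.522
v 0.683 -2.566 -0.773
v 1.23 -3.027 -0.85
v 0.777 -2.774 1.153
v 1.373 -2.764 -0.829
v 1.396 -2.467 -0.798
v 1.295 -2.187 -0.762
v 1.089 -1.973 -0.729
v 0.813 -1.861 -0.703
v 0.514 -1.871 -0.69
v 0.244 -2.001 -0.69
v 0.05 -2.228 -0.706
v -0.034 -2.514 -0.732
v 0.005 -2.809 -0.766
v 0.162 -3.062 -0.801
v 0.409 -3.229 -0.832
v 0.703 -3.281 -0.852
v 0.993 -3.21 -0.858
f 1 38 17
f 38 12 41
f 17 41 6
f 38 41 17
f 1 17 13
f 17 6 18
f 13 18 2
f 17 18 13
f 1 13 22
f 13 2 23
f 22 23 8
f 13 23 22
f 1 22 34
f 22 8 37
f 34 37 11
f 22 37 34
f 1 34 38
f 34 11 42
f 38 42 12
f 34 42 38
f 2 18 29
f 18 6 32
f 29 32 10
f 18 32 29
f 6 41 19
f 41 12 40
f 19 40 5
f 41 40 19
f 12 42 39
f 42 11 35
f 39 35 3
f 42 35 39
f 11 37 36
f 37 8 24
f 36 24 7
f 37 24 36
f 8 23 28
f 23 2 25
f 28 25 9
f 23 25 28
f 4 30 16
f 30 10 31
f 16 31 5
f 30 31 16
f 4 16 14
f 16 5 15
f 14 15 3
f 16 15 14
f 4 14 21
f 14 3 20
f 21 20 7
f 14 20 21
f 4 21 26
f 21 7 27
f 26 27 9
f 21 27 26
f 4 26 30
f 26 9 33
f 30 33 10
f 26 33 30
f 5 31 19
f 31 10 32
f 19 32 6
f 31 32 19
f 3 15 39
f 15 5 40
f 39 40 12
f 15 40 39
f 7 20 36
f 20 3 35
f 36 35 11
f 20 35 36
f 9 27 28
f 27 7 24
f 28 24 8
f 27 24 28
f 10 33 29
f 33 9 25
f 29 25 2
f 33 25 29
f 44 43 46
f 44 46 45
f 46 43 47
f 46 47 45
f 47 43 48
f 47 48 45
f 48 43 49
f 48 49 45
f 49 43 50
f 49 50 45
f 50 43 51
f 50 51 45
f 51 43 52
f 51 52 45
f 52 43 53
f 52 53 45
f 53 43 54
f 53 54 45
f 54 43 55
f 54 55 45
f 55 43 56
f 55 56 45
f 56 43 57
f 56 57 45
f 57 43 58
f 57 58 45
f 58 43 59
f 58 59 45
f 59 43 44
f 59 44 45



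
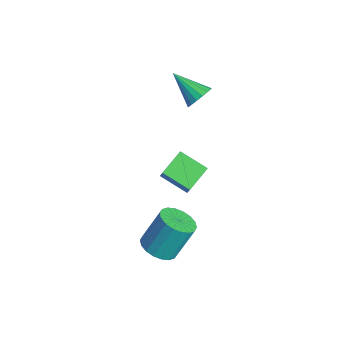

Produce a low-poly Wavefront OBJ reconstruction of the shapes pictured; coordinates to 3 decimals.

v -2.1 3.649 3.45
v -1.779 3.94 4.147
v -3.54 2.751 4.49
v -2.033 4.219 4.036
v -2.301 4.367 3.791
v -2.524 4.35 3.468
v -2.649 4.173 3.141
v -2.649 3.876 2.885
v -2.523 3.526 2.759
v -2.299 3.205 2.79
v -2.031 2.985 2.973
v -1.778 2.918 3.266
v -1.598 3.017 3.6
v -1.534 3.262 3.901
v -1.599 3.595 4.098
v 0.663 1.39 2.227
v 1.241 1.308 3.135
v 1.798 2.372 1.592
v 2.377 2.29 2.5
v 1.383 0.19 1.66
v 1.962 0.108 2.568
v 2.519 1.172 1.025
v 3.097 1.09 1.933
v 2.297 -0.259 -3.401
v 2.774 0.538 -3.845
v 2.721 1.617 -1.962
v 2.243 0.819 -1.519
v 2.331 0.635 -3.912
v 2.278 1.713 -2.03
v 1.881 0.554 -3.879
v 1.828 1.632 -1.996
v 1.514 0.312 -3.75
v 1.461 1.39 -1.868
v 1.301 -0.043 -3.553
v 1.248 1.035 -1.671
v 1.285 -0.441 -3.326
v 1.232 0.638 -1.443
v 1.47 -0.803 -3.113
v 1.417 0.276 -1.231
v 1.819 -1.057 -2.958
v 1.766 0.022 -1.075
v 2.262 -1.153 -2.89
v 2.209 -0.075 -1.008
v 2.712 -1.072 -2.924
v 2.659 0.006 -1.041
v 3.079 -0.83 -3.052
v 3.026 0.248 -1.17
v 3.292 -0.475 -3.249
v 3.239 0.603 -1.367
v 3.308 -0.078 -3.477
v 3.255 1.001 -1.594
v 3.123 0.284 -3.689
v 3.07 1.363 -1.807
f 2 1 4
f 2 4 3
f 4 1 5
f 4 5 3
f 5 1 6
f 5 6 3
f 6 1 7
f 6 7 3
f 7 1 8
f 7 8 3
f 8 1 9
f 8 9 3
f 9 1 10
f 9 10 3
f 10 1 11
f 10 11 3
f 11 1 12
f 11 12 3
f 12 1 13
f 12 13 3
f 13 1 14
f 13 14 3
f 14 1 15
f 14 15 3
f 15 1 2
f 15 2 3
f 17 19 16
f 20 17 16
f 16 19 18
f 18 20 16
f 17 23 19
f 21 17 20
f 21 23 17
f 19 23 18
f 22 20 18
f 18 23 22
f 22 21 20
f 23 21 22
f 25 24 28
f 25 28 26
f 26 28 29
f 26 29 27
f 28 24 30
f 28 30 29
f 29 30 31
f 29 31 27
f 30 24 32
f 30 32 31
f 31 32 33
f 31 33 27
f 32 24 34
f 32 34 33
f 33 34 35
f 33 35 27
f 34 24 36
f 34 36 35
f 35 36 37
f 35 37 27
f 36 24 38
f 36 38 37
f 37 38 39
f 37 39 27
f 38 24 40
f 38 40 39
f 39 40 41
f 39 41 27
f 40 24 42
f 40 42 41
f 41 42 43
f 41 43 27
f 42 24 44
f 42 44 43
f 43 44 45
f 43 45 27
f 44 24 46
f 44 46 45
f 45 46 47
f 45 47 27
f 46 24 48
f 46 48 47
f 47 48 49
f 47 49 27
f 48 24 50
f 48 50 49
f 49 50 51
f 49 51 27
f 50 24 52
f 50 52 51
f 51 52 53
f 51 53 27
f 52 24 25
f 52 25 53
f 53 25 26
f 53 26 27



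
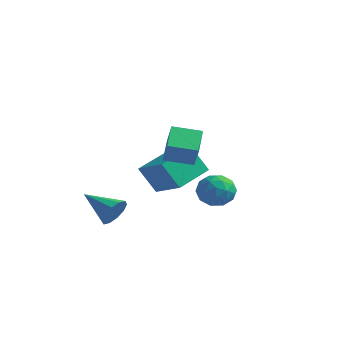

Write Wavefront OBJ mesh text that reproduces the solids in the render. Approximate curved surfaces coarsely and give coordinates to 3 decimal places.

v -1.865 -1.162 -3.997
v -1.534 -1.695 -3.438
v -3.555 -1.378 -3.203
v -1.503 -1.215 -3.241
v -1.61 -0.716 -3.333
v -1.814 -0.386 -3.678
v -2.038 -0.353 -4.146
v -2.196 -0.629 -4.556
v -2.227 -1.109 -4.753
v -2.12 -1.608 -4.662
v -1.916 -1.937 -4.316
v -1.692 -1.97 -3.849
v 2.815 1.567 -2.015
v 3.439 0.842 -2.039
v 1.641 0.558 -2.061
v 2.265 -0.167 -2.085
v 2.172 0.358 -1.291
v 2.898 0.982 -1.262
v 2.182 0.418 -2.838
v 2.908 1.042 -2.809
v 3.048 0.132 -2.547
v 3.042 0.095 -1.591
v 2.038 1.305 -2.509
v 2.032 1.268 -1.553
v 3.23 1.293 -2.023
v 1.85 0.107 -2.077
v 1.796 0.416 -1.61
v 2.162 -0.01 -1.624
v 2.912 1.375 -1.566
v 3.279 0.949 -1.58
v 2.534 0.665 -1.141
v 1.801 0.451 -2.52
v 2.168 0.025 -2.534
v 2.918 1.41 -2.476
v 3.284 0.984 -2.49
v 2.546 0.735 -2.959
v 3.367 0.45 -2.336
v 2.677 -0.143 -2.363
v 2.628 0.2 -2.805
v 3.055 0.567 -2.789
v 3.363 0.428 -1.774
v 2.673 -0.165 -1.801
v 2.619 0.144 -1.334
v 3.045 0.51 -1.317
v 3.134 0.011 -2.073
v 2.407 1.565 -2.299
v 1.717 0.972 -2.326
v 2.035 0.89 -2.783
v 2.461 1.256 -2.766
v 2.403 1.543 -1.737
v 1.713 0.95 -1.764
v 2.025 0.833 -1.311
v 2.452 1.2 -1.295
v 1.946 1.389 -2.027
v -1.513 1.663 -1.658
v -1.394 3.587 -1.02
v -3.321 2.046 -2.475
v -3.202 3.969 -1.837
v -0.778 2.091 -3.083
v -0.659 4.014 -2.445
v -2.586 2.473 -3.9
v -2.467 4.397 -3.262
v 2.34 -2.627 0.63
v 1.692 -1.607 1.375
v 3.37 -1.779 0.365
v 2.722 -0.759 1.109
v 2.938 -3.021 1.691
v 2.29 -2.001 2.435
v 3.968 -2.173 1.425
v 3.32 -1.153 2.17
f 2 1 4
f 2 4 3
f 4 1 5
f 4 5 3
f 5 1 6
f 5 6 3
f 6 1 7
f 6 7 3
f 7 1 8
f 7 8 3
f 8 1 9
f 8 9 3
f 9 1 10
f 9 10 3
f 10 1 11
f 10 11 3
f 11 1 12
f 11 12 3
f 12 1 2
f 12 2 3
f 13 50 29
f 50 24 53
f 29 53 18
f 50 53 29
f 13 29 25
f 29 18 30
f 25 30 14
f 29 30 25
f 13 25 34
f 25 14 35
f 34 35 20
f 25 35 34
f 13 34 46
f 34 20 49
f 46 49 23
f 34 49 46
f 13 46 50
f 46 23 54
f 50 54 24
f 46 54 50
f 14 30 41
f 30 18 44
f 41 44 22
f 30 44 41
f 18 53 31
f 53 24 52
f 31 52 17
f 53 52 31
f 24 54 51
f 54 23 47
f 51 47 15
f 54 47 51
f 23 49 48
f 49 20 36
f 48 36 19
f 49 36 48
f 20 35 40
f 35 14 37
f 40 37 21
f 35 37 40
f 16 42 28
f 42 22 43
f 28 43 17
f 42 43 28
f 16 28 26
f 28 17 27
f 26 27 15
f 28 27 26
f 16 26 33
f 26 15 32
f 33 32 19
f 26 32 33
f 16 33 38
f 33 19 39
f 38 39 21
f 33 39 38
f 16 38 42
f 38 21 45
f 42 45 22
f 38 45 42
f 17 43 31
f 43 22 44
f 31 44 18
f 43 44 31
f 15 27 51
f 27 17 52
f 51 52 24
f 27 52 51
f 19 32 48
f 32 15 47
f 48 47 23
f 32 47 48
f 21 39 40
f 39 19 36
f 40 36 20
f 39 36 40
f 22 45 41
f 45 21 37
f 41 37 14
f 45 37 41
f 56 58 55
f 59 56 55
f 55 58 57
f 57 59 55
f 56 62 58
f 60 56 59
f 60 62 56
f 58 62 57
f 61 59 57
f 57 62 61
f 61 60 59
f 62 60 61
f 64 66 63
f 67 64 63
f 63 66 65
f 65 67 63
f 64 70 66
f 68 64 67
f 68 70 64
f 66 70 65
f 69 67 65
f 65 70 69
f 69 68 67
f 70 68 69



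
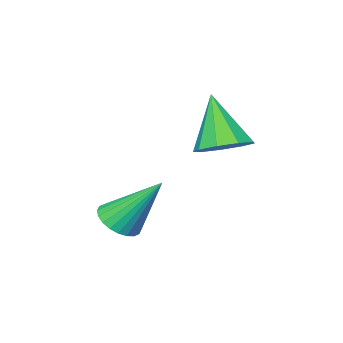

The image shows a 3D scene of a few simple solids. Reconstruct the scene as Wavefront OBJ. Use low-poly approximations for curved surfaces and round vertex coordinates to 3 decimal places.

v 0.907 -4.202 -2.174
v 1.431 -4.504 -1.764
v 0.273 -3.118 -0.566
v 1.565 -4.274 -1.866
v 1.599 -4.034 -2.015
v 1.528 -3.819 -2.188
v 1.362 -3.662 -2.359
v 1.127 -3.588 -2.501
v 0.858 -3.608 -2.594
v 0.597 -3.717 -2.623
v 0.383 -3.901 -2.583
v 0.249 -4.131 -2.481
v 0.215 -4.371 -2.333
v 0.286 -4.586 -2.16
v 0.452 -4.742 -1.989
v 0.687 -4.816 -1.846
v 0.955 -4.797 -1.753
v 1.216 -4.687 -1.724
v -2.163 -3.404 0.072
v -1.281 -3.46 0.173
v -2.417 -4.296 1.788
v -1.486 -2.939 0.414
v -2.008 -2.636 0.494
v -2.602 -2.693 0.377
v -2.992 -3.082 0.117
v -2.994 -3.622 -0.163
v -2.607 -4.06 -0.334
v -2.013 -4.192 -0.315
v -1.489 -3.954 -0.114
f 2 1 4
f 2 4 3
f 4 1 5
f 4 5 3
f 5 1 6
f 5 6 3
f 6 1 7
f 6 7 3
f 7 1 8
f 7 8 3
f 8 1 9
f 8 9 3
f 9 1 10
f 9 10 3
f 10 1 11
f 10 11 3
f 11 1 12
f 11 12 3
f 12 1 13
f 12 13 3
f 13 1 14
f 13 14 3
f 14 1 15
f 14 15 3
f 15 1 16
f 15 16 3
f 16 1 17
f 16 17 3
f 17 1 18
f 17 18 3
f 18 1 2
f 18 2 3
f 20 19 22
f 20 22 21
f 22 19 23
f 22 23 21
f 23 19 24
f 23 24 21
f 24 19 25
f 24 25 21
f 25 19 26
f 25 26 21
f 26 19 27
f 26 27 21
f 27 19 28
f 27 28 21
f 28 19 29
f 28 29 21
f 29 19 20
f 29 20 21



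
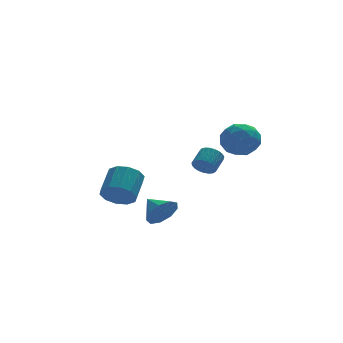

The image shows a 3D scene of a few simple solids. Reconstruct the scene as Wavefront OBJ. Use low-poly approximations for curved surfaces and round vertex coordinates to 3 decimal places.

v 2.231 -2.516 3.913
v 2.939 -2.015 3.148
v 3.481 -3.885 4.172
v 4.189 -3.384 3.407
v 3.993 -2.88 4.43
v 3.22 -2.034 4.269
v 3.2 -3.866 3.051
v 2.427 -3.02 2.89
v 3.538 -2.849 2.615
v 4.028 -2.24 3.467
v 2.392 -3.66 3.853
v 2.882 -3.051 4.705
v 2.476 -2.145 3.507
v 3.944 -3.755 3.813
v 3.829 -3.459 4.414
v 4.245 -3.164 3.964
v 2.641 -2.157 4.167
v 3.057 -1.862 3.717
v 3.676 -2.371 4.471
v 3.363 -4.038 3.603
v 3.779 -3.743 3.153
v 2.175 -2.736 3.356
v 2.591 -2.441 2.906
v 2.744 -3.529 2.849
v 3.243 -2.341 2.744
v 3.978 -3.146 2.897
v 3.396 -3.429 2.687
v 2.942 -2.932 2.593
v 3.531 -1.983 3.245
v 4.266 -2.788 3.398
v 4.151 -2.492 3.999
v 3.697 -1.994 3.905
v 3.883 -2.473 2.932
v 2.154 -3.112 3.922
v 2.889 -3.917 4.075
v 2.723 -3.906 3.415
v 2.269 -3.408 3.321
v 2.442 -2.754 4.423
v 3.177 -3.559 4.576
v 3.478 -2.968 4.727
v 3.024 -2.471 4.633
v 2.537 -3.427 4.388
v -1.745 2.929 -2.056
v -0.829 2.718 -2.568
v 0.02 4.001 -1.576
v -0.895 4.211 -1.064
v -1.148 3.19 -2.905
v -0.299 4.472 -1.913
v -1.695 3.561 -2.917
v -0.845 4.844 -1.926
v -2.26 3.691 -2.601
v -1.411 4.974 -1.609
v -2.629 3.53 -2.076
v -1.78 4.813 -1.085
v -2.66 3.139 -1.544
v -1.811 4.422 -0.552
v -2.341 2.668 -1.207
v -1.492 3.95 -0.215
v -1.795 2.296 -1.194
v -0.945 3.579 -0.203
v -1.229 2.166 -1.511
v -0.38 3.449 -0.519
v -0.86 2.327 -2.035
v -0.011 3.61 -1.044
v -0.157 -0.115 -2.345
v 0.506 0.448 -2.933
v -0.643 1.095 -1.735
v -0.12 0.369 -3.276
v -0.764 0.063 -3.183
v -1.123 -0.326 -2.698
v -1.03 -0.616 -2.047
v -0.529 -0.672 -1.536
v 0.147 -0.468 -1.404
v 0.68 -0.098 -1.711
v 0.822 0.263 -2.315
v 2.191 -0.091 0.777
v 2.613 -0.65 0.945
v 3.31 0.052 1.531
v 2.889 0.611 1.363
v 2.734 -0.556 0.688
v 3.431 0.146 1.274
v 2.761 -0.381 0.447
v 3.459 0.321 1.033
v 2.69 -0.157 0.262
v 3.388 0.545 0.848
v 2.533 0.08 0.166
v 3.23 0.781 0.753
v 2.316 0.286 0.176
v 3.014 0.988 0.763
v 2.078 0.428 0.29
v 2.776 1.129 0.876
v 1.86 0.479 0.488
v 2.557 1.181 1.074
v 1.699 0.432 0.736
v 2.396 1.134 1.322
v 1.623 0.295 0.991
v 2.32 0.997 1.577
v 1.645 0.091 1.209
v 2.342 0.793 1.795
v 1.762 -0.145 1.352
v 2.459 0.557 1.938
v 1.953 -0.371 1.396
v 2.65 0.331 1.982
v 2.185 -0.549 1.333
v 2.882 0.153 1.919
v 2.419 -0.648 1.173
v 3.116 0.054 1.759
f 1 38 17
f 38 12 41
f 17 41 6
f 38 41 17
f 1 17 13
f 17 6 18
f 13 18 2
f 17 18 13
f 1 13 22
f 13 2 23
f 22 23 8
f 13 23 22
f 1 22 34
f 22 8 37
f 34 37 11
f 22 37 34
f 1 34 38
f 34 11 42
f 38 42 12
f 34 42 38
f 2 18 29
f 18 6 32
f 29 32 10
f 18 32 29
f 6 41 19
f 41 12 40
f 19 40 5
f 41 40 19
f 12 42 39
f 42 11 35
f 39 35 3
f 42 35 39
f 11 37 36
f 37 8 24
f 36 24 7
f 37 24 36
f 8 23 28
f 23 2 25
f 28 25 9
f 23 25 28
f 4 30 16
f 30 10 31
f 16 31 5
f 30 31 16
f 4 16 14
f 16 5 15
f 14 15 3
f 16 15 14
f 4 14 21
f 14 3 20
f 21 20 7
f 14 20 21
f 4 21 26
f 21 7 27
f 26 27 9
f 21 27 26
f 4 26 30
f 26 9 33
f 30 33 10
f 26 33 30
f 5 31 19
f 31 10 32
f 19 32 6
f 31 32 19
f 3 15 39
f 15 5 40
f 39 40 12
f 15 40 39
f 7 20 36
f 20 3 35
f 36 35 11
f 20 35 36
f 9 27 28
f 27 7 24
f 28 24 8
f 27 24 28
f 10 33 29
f 33 9 25
f 29 25 2
f 33 25 29
f 44 43 47
f 44 47 45
f 45 47 48
f 45 48 46
f 47 43 49
f 47 49 48
f 48 49 50
f 48 50 46
f 49 43 51
f 49 51 50
f 50 51 52
f 50 52 46
f 51 43 53
f 51 53 52
f 52 53 54
f 52 54 46
f 53 43 55
f 53 55 54
f 54 55 56
f 54 56 46
f 55 43 57
f 55 57 56
f 56 57 58
f 56 58 46
f 57 43 59
f 57 59 58
f 58 59 60
f 58 60 46
f 59 43 61
f 59 61 60
f 60 61 62
f 60 62 46
f 61 43 63
f 61 63 62
f 62 63 64
f 62 64 46
f 63 43 44
f 63 44 64
f 64 44 45
f 64 45 46
f 66 65 68
f 66 68 67
f 68 65 69
f 68 69 67
f 69 65 70
f 69 70 67
f 70 65 71
f 70 71 67
f 71 65 72
f 71 72 67
f 72 65 73
f 72 73 67
f 73 65 74
f 73 74 67
f 74 65 75
f 74 75 67
f 75 65 66
f 75 66 67
f 77 76 80
f 77 80 78
f 78 80 81
f 78 81 79
f 80 76 82
f 80 82 81
f 81 82 83
f 81 83 79
f 82 76 84
f 82 84 83
f 83 84 85
f 83 85 79
f 84 76 86
f 84 86 85
f 85 86 87
f 85 87 79
f 86 76 88
f 86 88 87
f 87 88 89
f 87 89 79
f 88 76 90
f 88 90 89
f 89 90 91
f 89 91 79
f 90 76 92
f 90 92 91
f 91 92 93
f 91 93 79
f 92 76 94
f 92 94 93
f 93 94 95
f 93 95 79
f 94 76 96
f 94 96 95
f 95 96 97
f 95 97 79
f 96 76 98
f 96 98 97
f 97 98 99
f 97 99 79
f 98 76 100
f 98 100 99
f 99 100 101
f 99 101 79
f 100 76 102
f 100 102 101
f 101 102 103
f 101 103 79
f 102 76 104
f 102 104 103
f 103 104 105
f 103 105 79
f 104 76 106
f 104 106 105
f 105 106 107
f 105 107 79
f 106 76 77
f 106 77 107
f 107 77 78
f 107 78 79



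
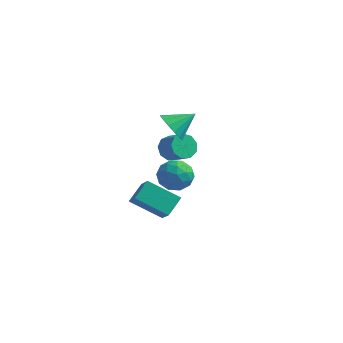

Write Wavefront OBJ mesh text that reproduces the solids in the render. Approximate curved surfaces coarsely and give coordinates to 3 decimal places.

v -0.645 -2.227 0.829
v -0.136 -1.961 1.633
v -0.284 -3.759 1.107
v 0.225 -3.493 1.911
v -0.759 -3.409 1.9
v -0.982 -2.461 1.728
v 0.562 -3.259 1.012
v 0.339 -2.311 0.84
v 0.611 -2.598 1.746
v -0.206 -2.691 2.295
v -0.214 -3.029 0.445
v -1.031 -3.122 0.994
v -0.422 -1.959 1.206
v 0.002 -3.761 1.534
v -0.577 -3.711 1.527
v -0.277 -3.555 2
v -0.92 -2.253 1.262
v -0.62 -2.097 1.735
v -0.987 -2.948 1.892
v 0.2 -3.623 1.005
v 0.5 -3.467 1.478
v -0.143 -2.165 0.74
v 0.157 -2.009 1.213
v 0.567 -2.772 0.848
v 0.316 -2.178 1.746
v 0.528 -3.079 1.909
v 0.726 -2.941 1.381
v 0.595 -2.384 1.28
v -0.164 -2.232 2.068
v 0.048 -3.133 2.232
v -0.531 -3.083 2.225
v -0.662 -2.526 2.124
v 0.275 -2.607 2.135
v -0.468 -2.587 0.508
v -0.256 -3.488 0.672
v 0.242 -3.194 0.616
v 0.111 -2.637 0.515
v -0.948 -2.641 0.831
v -0.736 -3.542 0.994
v -1.015 -3.336 1.46
v -1.146 -2.779 1.359
v -0.695 -3.113 0.605
v -2.003 -1.013 -3.507
v -3.683 -1.502 -2.499
v -1.86 0.031 -2.764
v -3.54 -0.458 -1.755
v -1.16 -1.842 -2.505
v -2.84 -2.331 -1.496
v -1.017 -0.798 -1.761
v -2.697 -1.287 -0.753
v -2.928 1.58 1.591
v -2.376 1.741 0.773
v -2.032 2.56 2.389
v -2.75 2.098 0.754
v -3.172 2.316 0.96
v -3.529 2.337 1.335
v -3.724 2.154 1.778
v -3.706 1.818 2.171
v -3.48 1.418 2.409
v -3.105 1.061 2.427
v -2.683 0.843 2.221
v -2.327 0.822 1.847
v -2.131 1.005 1.403
v -2.149 1.341 1.01
v -4.34 4.079 -1.791
v -3.904 3.964 -2.499
v -2.864 3.586 -1.798
v -3.3 3.701 -1.089
v -3.835 4.502 -2.312
v -2.795 4.125 -1.61
v -4.003 4.843 -1.88
v -2.963 4.465 -1.179
v -4.328 4.826 -1.407
v -3.288 4.448 -0.705
v -4.659 4.459 -1.113
v -3.619 4.082 -0.412
v -4.841 3.915 -1.136
v -3.801 3.537 -0.435
v -4.788 3.447 -1.466
v -3.748 3.069 -0.765
v -4.526 3.275 -1.947
v -3.486 2.897 -1.246
v -4.177 3.479 -2.356
v -3.137 3.101 -1.654
f 1 38 17
f 38 12 41
f 17 41 6
f 38 41 17
f 1 17 13
f 17 6 18
f 13 18 2
f 17 18 13
f 1 13 22
f 13 2 23
f 22 23 8
f 13 23 22
f 1 22 34
f 22 8 37
f 34 37 11
f 22 37 34
f 1 34 38
f 34 11 42
f 38 42 12
f 34 42 38
f 2 18 29
f 18 6 32
f 29 32 10
f 18 32 29
f 6 41 19
f 41 12 40
f 19 40 5
f 41 40 19
f 12 42 39
f 42 11 35
f 39 35 3
f 42 35 39
f 11 37 36
f 37 8 24
f 36 24 7
f 37 24 36
f 8 23 28
f 23 2 25
f 28 25 9
f 23 25 28
f 4 30 16
f 30 10 31
f 16 31 5
f 30 31 16
f 4 16 14
f 16 5 15
f 14 15 3
f 16 15 14
f 4 14 21
f 14 3 20
f 21 20 7
f 14 20 21
f 4 21 26
f 21 7 27
f 26 27 9
f 21 27 26
f 4 26 30
f 26 9 33
f 30 33 10
f 26 33 30
f 5 31 19
f 31 10 32
f 19 32 6
f 31 32 19
f 3 15 39
f 15 5 40
f 39 40 12
f 15 40 39
f 7 20 36
f 20 3 35
f 36 35 11
f 20 35 36
f 9 27 28
f 27 7 24
f 28 24 8
f 27 24 28
f 10 33 29
f 33 9 25
f 29 25 2
f 33 25 29
f 44 46 43
f 47 44 43
f 43 46 45
f 45 47 43
f 44 50 46
f 48 44 47
f 48 50 44
f 46 50 45
f 49 47 45
f 45 50 49
f 49 48 47
f 50 48 49
f 52 51 54
f 52 54 53
f 54 51 55
f 54 55 53
f 55 51 56
f 55 56 53
f 56 51 57
f 56 57 53
f 57 51 58
f 57 58 53
f 58 51 59
f 58 59 53
f 59 51 60
f 59 60 53
f 60 51 61
f 60 61 53
f 61 51 62
f 61 62 53
f 62 51 63
f 62 63 53
f 63 51 64
f 63 64 53
f 64 51 52
f 64 52 53
f 66 65 69
f 66 69 67
f 67 69 70
f 67 70 68
f 69 65 71
f 69 71 70
f 70 71 72
f 70 72 68
f 71 65 73
f 71 73 72
f 72 73 74
f 72 74 68
f 73 65 75
f 73 75 74
f 74 75 76
f 74 76 68
f 75 65 77
f 75 77 76
f 76 77 78
f 76 78 68
f 77 65 79
f 77 79 78
f 78 79 80
f 78 80 68
f 79 65 81
f 79 81 80
f 80 81 82
f 80 82 68
f 81 65 83
f 81 83 82
f 82 83 84
f 82 84 68
f 83 65 66
f 83 66 84
f 84 66 67
f 84 67 68



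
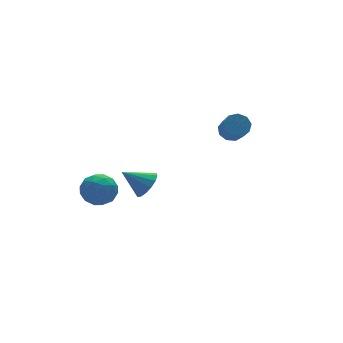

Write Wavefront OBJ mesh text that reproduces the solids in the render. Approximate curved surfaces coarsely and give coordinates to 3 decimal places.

v -2.142 2.148 -0.644
v -1.444 2.03 -0
v -2.976 1.05 0.06
v -2.278 0.932 0.704
v -2.794 1.738 0.699
v -2.278 2.417 0.264
v -2.142 0.663 -0.204
v -1.626 1.342 -0.639
v -1.444 1.113 0.272
v -1.847 1.777 0.83
v -2.573 1.303 -0.77
v -2.976 1.967 -0.212
v -1.72 2.185 -0.384
v -2.7 0.895 0.444
v -3.004 1.369 0.441
v -2.593 1.299 0.82
v -2.21 2.413 -0.228
v -1.8 2.343 0.15
v -2.593 2.172 0.561
v -2.62 0.737 -0.09
v -2.21 0.667 0.288
v -1.827 1.781 -0.76
v -1.416 1.711 -0.381
v -1.827 0.908 -0.501
v -1.309 1.577 0.154
v -1.8 0.932 0.568
v -1.72 0.773 0.034
v -1.416 1.172 -0.221
v -1.546 1.967 0.483
v -2.037 1.322 0.896
v -2.34 1.796 0.894
v -2.037 2.195 0.638
v -1.546 1.428 0.642
v -2.383 1.758 -0.836
v -2.874 1.113 -0.423
v -2.383 0.885 -0.578
v -2.08 1.284 -0.834
v -2.62 2.148 -0.508
v -3.111 1.503 -0.094
v -3.004 1.908 0.281
v -2.7 2.307 0.026
v -2.874 1.652 -0.582
v 3.882 -0.08 3.121
v 4.461 0.043 3.414
v 4.196 -0.897 4.332
v 3.618 -1.02 4.039
v 4.139 0.306 3.591
v 3.874 -0.634 4.508
v 3.697 0.388 3.548
v 3.433 -0.552 4.465
v 3.342 0.251 3.305
v 3.077 -0.689 4.223
v 3.24 -0.041 2.976
v 2.975 -0.981 3.894
v 3.438 -0.351 2.715
v 3.173 -1.291 3.633
v 3.844 -0.535 2.644
v 3.58 -1.475 3.562
v 4.268 -0.506 2.796
v 4.004 -1.446 3.714
v 4.512 -0.277 3.1
v 4.247 -1.217 4.018
v -2.002 -2.781 2.805
v -1.607 -2.131 2.811
v -2.938 -2.219 3.615
v -1.852 -2.098 2.505
v -2.138 -2.249 2.279
v -2.386 -2.541 2.194
v -2.532 -2.898 2.273
v -2.536 -3.223 2.494
v -2.396 -3.43 2.798
v -2.151 -3.463 3.104
v -1.866 -3.313 3.33
v -1.617 -3.02 3.415
v -1.471 -2.663 3.336
v -1.468 -2.338 3.115
f 1 38 17
f 38 12 41
f 17 41 6
f 38 41 17
f 1 17 13
f 17 6 18
f 13 18 2
f 17 18 13
f 1 13 22
f 13 2 23
f 22 23 8
f 13 23 22
f 1 22 34
f 22 8 37
f 34 37 11
f 22 37 34
f 1 34 38
f 34 11 42
f 38 42 12
f 34 42 38
f 2 18 29
f 18 6 32
f 29 32 10
f 18 32 29
f 6 41 19
f 41 12 40
f 19 40 5
f 41 40 19
f 12 42 39
f 42 11 35
f 39 35 3
f 42 35 39
f 11 37 36
f 37 8 24
f 36 24 7
f 37 24 36
f 8 23 28
f 23 2 25
f 28 25 9
f 23 25 28
f 4 30 16
f 30 10 31
f 16 31 5
f 30 31 16
f 4 16 14
f 16 5 15
f 14 15 3
f 16 15 14
f 4 14 21
f 14 3 20
f 21 20 7
f 14 20 21
f 4 21 26
f 21 7 27
f 26 27 9
f 21 27 26
f 4 26 30
f 26 9 33
f 30 33 10
f 26 33 30
f 5 31 19
f 31 10 32
f 19 32 6
f 31 32 19
f 3 15 39
f 15 5 40
f 39 40 12
f 15 40 39
f 7 20 36
f 20 3 35
f 36 35 11
f 20 35 36
f 9 27 28
f 27 7 24
f 28 24 8
f 27 24 28
f 10 33 29
f 33 9 25
f 29 25 2
f 33 25 29
f 44 43 47
f 44 47 45
f 45 47 48
f 45 48 46
f 47 43 49
f 47 49 48
f 48 49 50
f 48 50 46
f 49 43 51
f 49 51 50
f 50 51 52
f 50 52 46
f 51 43 53
f 51 53 52
f 52 53 54
f 52 54 46
f 53 43 55
f 53 55 54
f 54 55 56
f 54 56 46
f 55 43 57
f 55 57 56
f 56 57 58
f 56 58 46
f 57 43 59
f 57 59 58
f 58 59 60
f 58 60 46
f 59 43 61
f 59 61 60
f 60 61 62
f 60 62 46
f 61 43 44
f 61 44 62
f 62 44 45
f 62 45 46
f 64 63 66
f 64 66 65
f 66 63 67
f 66 67 65
f 67 63 68
f 67 68 65
f 68 63 69
f 68 69 65
f 69 63 70
f 69 70 65
f 70 63 71
f 70 71 65
f 71 63 72
f 71 72 65
f 72 63 73
f 72 73 65
f 73 63 74
f 73 74 65
f 74 63 75
f 74 75 65
f 75 63 76
f 75 76 65
f 76 63 64
f 76 64 65



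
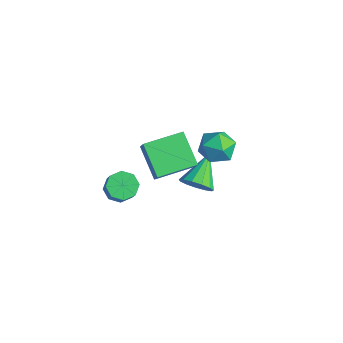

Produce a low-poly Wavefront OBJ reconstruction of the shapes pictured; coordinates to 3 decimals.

v -0.068 2.486 -3.897
v 0.527 2.419 -3.226
v -1.032 3.874 -2.903
v 0.708 2.771 -3.542
v 0.643 3.033 -3.971
v 0.351 3.121 -4.377
v -0.073 3.008 -4.63
v -0.496 2.729 -4.651
v -0.783 2.373 -4.432
v -0.844 2.053 -4.043
v -0.658 1.87 -3.608
v -0.285 1.883 -3.265
v 0.157 2.088 -3.122
v -1.439 -0.986 -3.354
v -0.865 -1.27 -3.833
v 0.094 -1.637 -2.465
v -0.481 -1.354 -1.986
v -0.8 -0.672 -3.718
v 0.159 -1.04 -2.35
v -1.11 -0.258 -3.39
v -0.151 -0.626 -2.022
v -1.612 -0.271 -3.04
v -0.653 -0.638 -1.673
v -2.014 -0.703 -2.875
v -1.055 -1.07 -1.507
v -2.079 -1.3 -2.99
v -1.12 -1.668 -1.622
v -1.769 -1.714 -3.318
v -0.81 -2.082 -1.95
v -1.267 -1.702 -3.667
v -0.308 -2.069 -2.3
v 2.231 -1.253 1.055
v 0.736 -1.085 2.132
v 2.576 0.657 1.236
v 1.082 0.826 2.313
v 2.838 -1.446 1.927
v 1.344 -1.277 3.004
v 3.184 0.465 2.108
v 1.689 0.633 3.185
v 1.794 2.076 1.586
v 2.582 2.654 1.551
v 2.538 1.126 2.609
v 3.326 1.704 2.574
v 2.504 2.022 2.999
v 2.045 2.609 2.366
v 3.075 1.171 1.794
v 2.616 1.758 1.161
v 3.374 2.095 1.679
v 3.021 2.621 2.424
v 2.099 1.159 1.736
v 1.746 1.685 2.481
f 2 1 4
f 2 4 3
f 4 1 5
f 4 5 3
f 5 1 6
f 5 6 3
f 6 1 7
f 6 7 3
f 7 1 8
f 7 8 3
f 8 1 9
f 8 9 3
f 9 1 10
f 9 10 3
f 10 1 11
f 10 11 3
f 11 1 12
f 11 12 3
f 12 1 13
f 12 13 3
f 13 1 2
f 13 2 3
f 15 14 18
f 15 18 16
f 16 18 19
f 16 19 17
f 18 14 20
f 18 20 19
f 19 20 21
f 19 21 17
f 20 14 22
f 20 22 21
f 21 22 23
f 21 23 17
f 22 14 24
f 22 24 23
f 23 24 25
f 23 25 17
f 24 14 26
f 24 26 25
f 25 26 27
f 25 27 17
f 26 14 28
f 26 28 27
f 27 28 29
f 27 29 17
f 28 14 30
f 28 30 29
f 29 30 31
f 29 31 17
f 30 14 15
f 30 15 31
f 31 15 16
f 31 16 17
f 33 35 32
f 36 33 32
f 32 35 34
f 34 36 32
f 33 39 35
f 37 33 36
f 37 39 33
f 35 39 34
f 38 36 34
f 34 39 38
f 38 37 36
f 39 37 38
f 40 51 45
f 40 45 41
f 40 41 47
f 40 47 50
f 40 50 51
f 41 45 49
f 45 51 44
f 51 50 42
f 50 47 46
f 47 41 48
f 43 49 44
f 43 44 42
f 43 42 46
f 43 46 48
f 43 48 49
f 44 49 45
f 42 44 51
f 46 42 50
f 48 46 47
f 49 48 41

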